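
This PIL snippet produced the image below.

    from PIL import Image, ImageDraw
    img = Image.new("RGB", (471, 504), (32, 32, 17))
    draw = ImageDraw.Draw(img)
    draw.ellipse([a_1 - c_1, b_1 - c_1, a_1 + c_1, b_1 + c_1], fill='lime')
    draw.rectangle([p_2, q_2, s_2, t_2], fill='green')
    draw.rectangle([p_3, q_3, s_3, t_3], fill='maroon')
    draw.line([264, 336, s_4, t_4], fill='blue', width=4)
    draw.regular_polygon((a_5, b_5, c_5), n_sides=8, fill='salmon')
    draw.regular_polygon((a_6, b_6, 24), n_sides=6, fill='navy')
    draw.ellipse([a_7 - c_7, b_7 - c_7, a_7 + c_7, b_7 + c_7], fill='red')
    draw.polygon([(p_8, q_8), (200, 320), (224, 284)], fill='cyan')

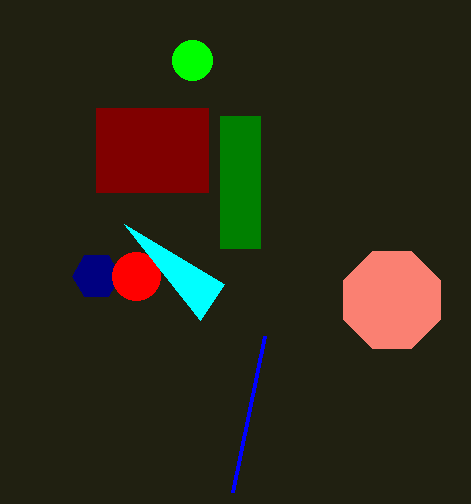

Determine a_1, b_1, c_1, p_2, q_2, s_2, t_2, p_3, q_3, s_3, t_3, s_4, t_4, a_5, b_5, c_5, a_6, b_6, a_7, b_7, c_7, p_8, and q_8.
a_1 = 192, b_1 = 60, c_1 = 20, p_2 = 220, q_2 = 116, s_2 = 260, t_2 = 248, p_3 = 96, q_3 = 108, s_3 = 208, t_3 = 192, s_4 = 232, t_4 = 492, a_5 = 392, b_5 = 300, c_5 = 52, a_6 = 96, b_6 = 276, a_7 = 136, b_7 = 276, c_7 = 24, p_8 = 124, q_8 = 224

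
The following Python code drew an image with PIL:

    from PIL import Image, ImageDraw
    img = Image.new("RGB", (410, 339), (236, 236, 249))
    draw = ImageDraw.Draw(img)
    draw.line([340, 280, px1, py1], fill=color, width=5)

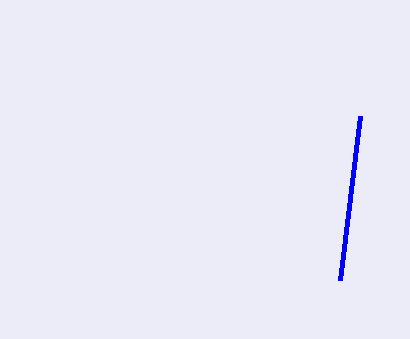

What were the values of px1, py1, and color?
px1 = 360, py1 = 116, color = 'blue'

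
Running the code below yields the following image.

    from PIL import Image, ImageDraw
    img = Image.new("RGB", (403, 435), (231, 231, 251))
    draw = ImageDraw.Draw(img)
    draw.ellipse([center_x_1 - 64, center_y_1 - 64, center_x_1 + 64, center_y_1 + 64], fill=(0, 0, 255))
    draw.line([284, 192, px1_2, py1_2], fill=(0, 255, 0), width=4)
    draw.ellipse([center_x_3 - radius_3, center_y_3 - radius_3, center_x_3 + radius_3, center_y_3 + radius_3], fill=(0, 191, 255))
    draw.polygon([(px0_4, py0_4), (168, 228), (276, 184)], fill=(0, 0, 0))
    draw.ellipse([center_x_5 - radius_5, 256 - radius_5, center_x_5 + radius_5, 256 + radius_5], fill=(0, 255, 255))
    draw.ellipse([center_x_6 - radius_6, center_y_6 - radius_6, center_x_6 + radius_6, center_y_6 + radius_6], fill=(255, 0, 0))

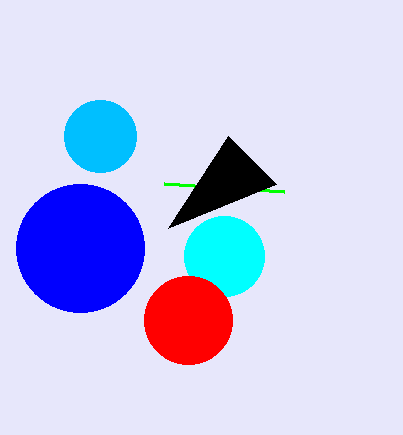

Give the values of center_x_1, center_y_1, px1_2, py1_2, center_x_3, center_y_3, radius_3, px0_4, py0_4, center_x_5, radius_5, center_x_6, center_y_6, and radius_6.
center_x_1 = 80, center_y_1 = 248, px1_2 = 164, py1_2 = 184, center_x_3 = 100, center_y_3 = 136, radius_3 = 36, px0_4 = 228, py0_4 = 136, center_x_5 = 224, radius_5 = 40, center_x_6 = 188, center_y_6 = 320, radius_6 = 44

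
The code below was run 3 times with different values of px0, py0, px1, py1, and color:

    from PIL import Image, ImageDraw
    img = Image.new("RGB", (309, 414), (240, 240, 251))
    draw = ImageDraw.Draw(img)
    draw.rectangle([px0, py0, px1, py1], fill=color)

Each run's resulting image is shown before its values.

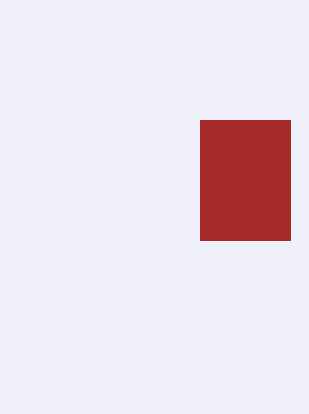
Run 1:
px0 = 200
py0 = 120
px1 = 290
py1 = 240
color = 'brown'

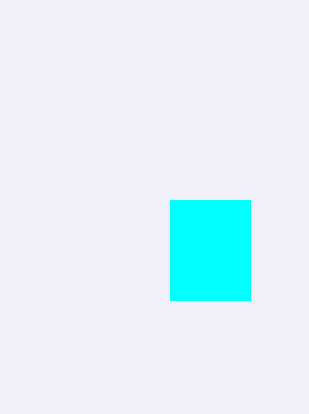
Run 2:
px0 = 170
py0 = 200
px1 = 250
py1 = 300
color = 'cyan'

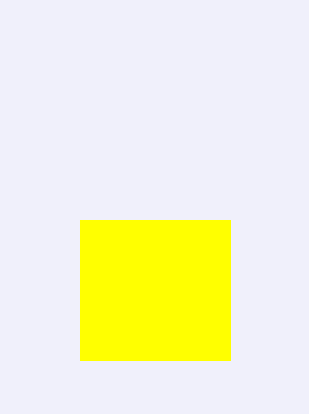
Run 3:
px0 = 80, py0 = 220, px1 = 230, py1 = 360, color = 'yellow'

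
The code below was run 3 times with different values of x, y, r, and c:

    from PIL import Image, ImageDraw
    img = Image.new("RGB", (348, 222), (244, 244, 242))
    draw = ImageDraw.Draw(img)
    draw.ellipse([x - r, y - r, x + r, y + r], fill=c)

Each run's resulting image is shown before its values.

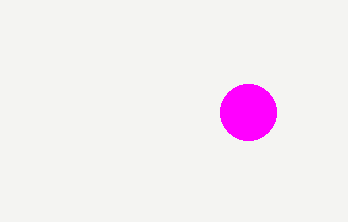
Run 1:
x = 248
y = 112
r = 28
c = 'magenta'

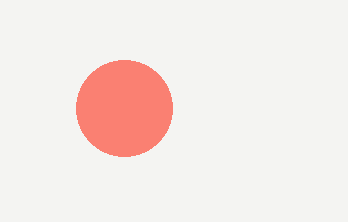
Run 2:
x = 124; y = 108; r = 48; c = 'salmon'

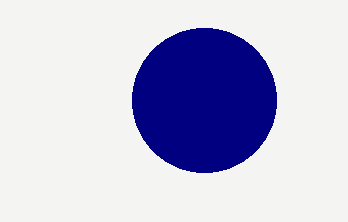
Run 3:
x = 204, y = 100, r = 72, c = 'navy'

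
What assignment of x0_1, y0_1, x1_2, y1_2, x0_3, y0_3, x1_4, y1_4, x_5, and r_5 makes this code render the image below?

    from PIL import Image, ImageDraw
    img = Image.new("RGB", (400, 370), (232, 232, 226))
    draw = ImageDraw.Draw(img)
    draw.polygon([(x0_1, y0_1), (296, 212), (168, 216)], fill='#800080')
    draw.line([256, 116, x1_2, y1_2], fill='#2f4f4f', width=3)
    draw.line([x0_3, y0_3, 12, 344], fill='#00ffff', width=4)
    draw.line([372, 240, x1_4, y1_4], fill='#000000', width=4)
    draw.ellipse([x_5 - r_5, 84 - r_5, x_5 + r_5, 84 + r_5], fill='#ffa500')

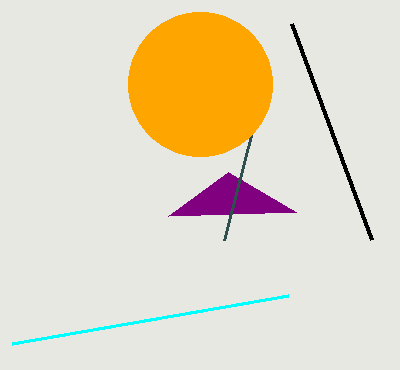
x0_1 = 228; y0_1 = 172; x1_2 = 224; y1_2 = 240; x0_3 = 288; y0_3 = 296; x1_4 = 292; y1_4 = 24; x_5 = 200; r_5 = 72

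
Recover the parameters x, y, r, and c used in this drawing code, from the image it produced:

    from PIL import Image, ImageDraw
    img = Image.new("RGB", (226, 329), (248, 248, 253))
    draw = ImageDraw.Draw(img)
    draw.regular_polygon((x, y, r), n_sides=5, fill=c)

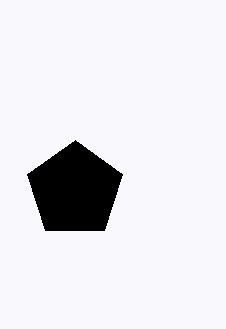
x = 75
y = 190
r = 50
c = 'black'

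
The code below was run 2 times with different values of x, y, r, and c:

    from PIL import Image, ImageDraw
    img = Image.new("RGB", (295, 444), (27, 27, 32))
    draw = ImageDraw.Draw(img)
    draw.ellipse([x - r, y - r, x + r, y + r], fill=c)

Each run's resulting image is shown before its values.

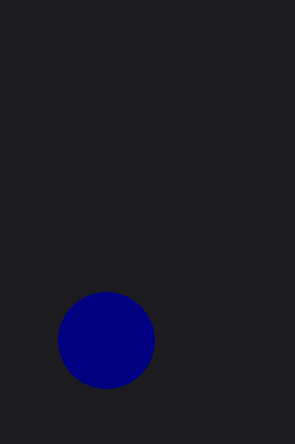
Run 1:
x = 106, y = 340, r = 48, c = 'navy'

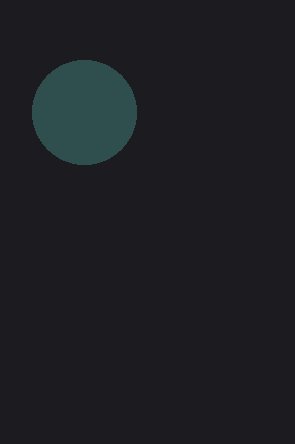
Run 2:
x = 84
y = 112
r = 52
c = 'darkslategray'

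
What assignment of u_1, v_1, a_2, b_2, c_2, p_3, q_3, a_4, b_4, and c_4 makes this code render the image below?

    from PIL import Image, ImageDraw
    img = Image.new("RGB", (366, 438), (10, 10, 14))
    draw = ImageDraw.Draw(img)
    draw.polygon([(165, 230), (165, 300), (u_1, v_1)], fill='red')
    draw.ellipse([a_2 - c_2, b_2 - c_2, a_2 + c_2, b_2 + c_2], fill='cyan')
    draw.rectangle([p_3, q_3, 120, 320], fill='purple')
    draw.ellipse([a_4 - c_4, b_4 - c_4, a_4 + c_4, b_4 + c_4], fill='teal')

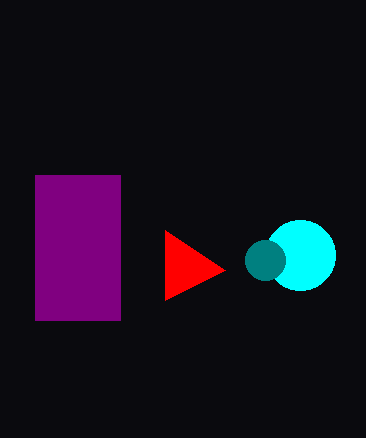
u_1 = 225, v_1 = 270, a_2 = 300, b_2 = 255, c_2 = 35, p_3 = 35, q_3 = 175, a_4 = 265, b_4 = 260, c_4 = 20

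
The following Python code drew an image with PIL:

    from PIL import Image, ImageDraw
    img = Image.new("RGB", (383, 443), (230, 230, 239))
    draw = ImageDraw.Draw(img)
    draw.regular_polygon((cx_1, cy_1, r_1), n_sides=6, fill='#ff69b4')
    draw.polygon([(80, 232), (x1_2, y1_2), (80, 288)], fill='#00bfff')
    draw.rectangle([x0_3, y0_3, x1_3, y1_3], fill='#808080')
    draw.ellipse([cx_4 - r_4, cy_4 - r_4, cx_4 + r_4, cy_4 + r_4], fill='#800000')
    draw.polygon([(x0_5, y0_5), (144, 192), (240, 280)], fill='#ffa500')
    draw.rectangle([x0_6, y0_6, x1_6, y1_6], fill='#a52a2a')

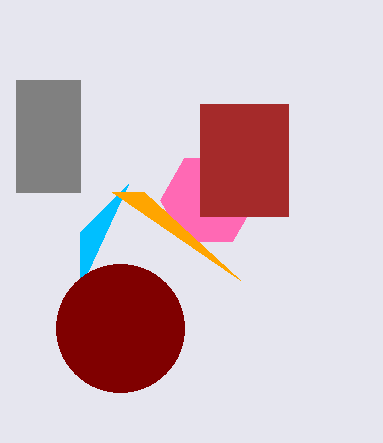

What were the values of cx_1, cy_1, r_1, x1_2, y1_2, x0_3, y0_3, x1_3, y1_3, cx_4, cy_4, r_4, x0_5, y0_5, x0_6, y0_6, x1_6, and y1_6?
cx_1 = 208, cy_1 = 200, r_1 = 48, x1_2 = 128, y1_2 = 184, x0_3 = 16, y0_3 = 80, x1_3 = 80, y1_3 = 192, cx_4 = 120, cy_4 = 328, r_4 = 64, x0_5 = 112, y0_5 = 192, x0_6 = 200, y0_6 = 104, x1_6 = 288, y1_6 = 216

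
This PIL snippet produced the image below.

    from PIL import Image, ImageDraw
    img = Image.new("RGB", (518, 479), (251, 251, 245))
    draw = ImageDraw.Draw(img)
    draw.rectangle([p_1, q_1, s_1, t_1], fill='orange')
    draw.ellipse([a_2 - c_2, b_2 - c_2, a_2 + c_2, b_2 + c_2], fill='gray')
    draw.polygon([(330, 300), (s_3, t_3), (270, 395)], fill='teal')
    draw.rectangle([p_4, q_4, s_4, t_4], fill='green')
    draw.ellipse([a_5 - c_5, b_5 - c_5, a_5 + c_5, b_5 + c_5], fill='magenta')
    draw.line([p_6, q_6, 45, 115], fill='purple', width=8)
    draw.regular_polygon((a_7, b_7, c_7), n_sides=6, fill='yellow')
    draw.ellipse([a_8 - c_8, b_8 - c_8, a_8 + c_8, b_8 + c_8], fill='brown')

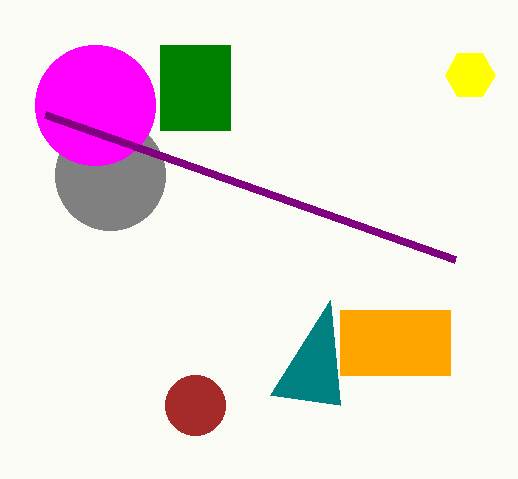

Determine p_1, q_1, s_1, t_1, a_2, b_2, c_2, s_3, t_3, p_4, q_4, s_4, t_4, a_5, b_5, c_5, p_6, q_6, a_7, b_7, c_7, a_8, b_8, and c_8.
p_1 = 340; q_1 = 310; s_1 = 450; t_1 = 375; a_2 = 110; b_2 = 175; c_2 = 55; s_3 = 340; t_3 = 405; p_4 = 160; q_4 = 45; s_4 = 230; t_4 = 130; a_5 = 95; b_5 = 105; c_5 = 60; p_6 = 455; q_6 = 260; a_7 = 470; b_7 = 75; c_7 = 25; a_8 = 195; b_8 = 405; c_8 = 30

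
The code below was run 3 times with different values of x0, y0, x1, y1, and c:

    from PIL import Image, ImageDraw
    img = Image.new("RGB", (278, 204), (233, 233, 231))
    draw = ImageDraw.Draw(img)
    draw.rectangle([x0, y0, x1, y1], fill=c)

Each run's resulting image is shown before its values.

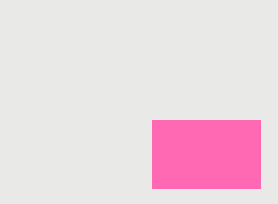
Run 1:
x0 = 152, y0 = 120, x1 = 260, y1 = 188, c = 'hotpink'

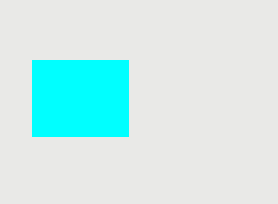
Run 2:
x0 = 32; y0 = 60; x1 = 128; y1 = 136; c = 'cyan'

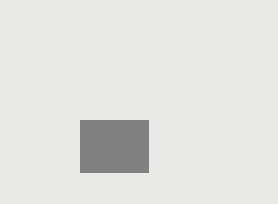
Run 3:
x0 = 80; y0 = 120; x1 = 148; y1 = 172; c = 'gray'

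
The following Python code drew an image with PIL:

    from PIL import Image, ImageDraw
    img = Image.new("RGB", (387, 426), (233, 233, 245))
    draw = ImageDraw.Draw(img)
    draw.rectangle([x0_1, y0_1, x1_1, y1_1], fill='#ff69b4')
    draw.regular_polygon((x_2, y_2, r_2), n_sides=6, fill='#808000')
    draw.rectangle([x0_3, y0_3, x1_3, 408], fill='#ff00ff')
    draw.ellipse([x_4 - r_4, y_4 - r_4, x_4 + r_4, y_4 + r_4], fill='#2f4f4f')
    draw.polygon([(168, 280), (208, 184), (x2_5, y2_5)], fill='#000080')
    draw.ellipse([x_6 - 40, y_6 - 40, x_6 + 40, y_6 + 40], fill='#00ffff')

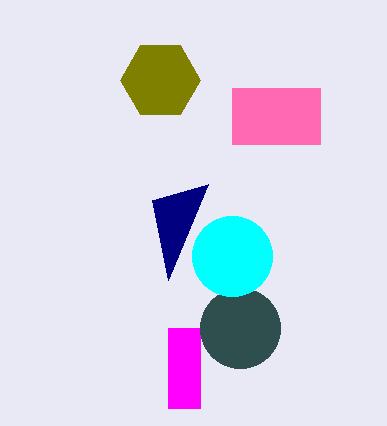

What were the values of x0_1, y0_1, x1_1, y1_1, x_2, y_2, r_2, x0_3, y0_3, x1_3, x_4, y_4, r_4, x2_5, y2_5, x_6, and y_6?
x0_1 = 232, y0_1 = 88, x1_1 = 320, y1_1 = 144, x_2 = 160, y_2 = 80, r_2 = 40, x0_3 = 168, y0_3 = 328, x1_3 = 200, x_4 = 240, y_4 = 328, r_4 = 40, x2_5 = 152, y2_5 = 200, x_6 = 232, y_6 = 256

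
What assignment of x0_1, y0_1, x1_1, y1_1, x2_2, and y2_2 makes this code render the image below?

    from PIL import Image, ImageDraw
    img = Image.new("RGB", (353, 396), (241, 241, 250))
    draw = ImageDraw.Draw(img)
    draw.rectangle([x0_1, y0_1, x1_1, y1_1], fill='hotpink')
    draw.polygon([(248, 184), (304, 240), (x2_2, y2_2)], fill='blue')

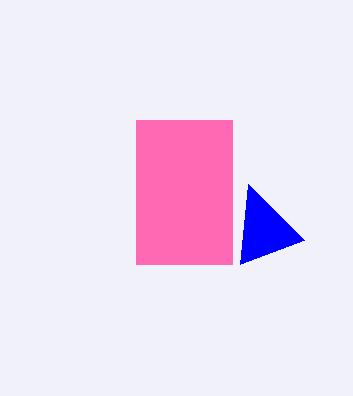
x0_1 = 136; y0_1 = 120; x1_1 = 232; y1_1 = 264; x2_2 = 240; y2_2 = 264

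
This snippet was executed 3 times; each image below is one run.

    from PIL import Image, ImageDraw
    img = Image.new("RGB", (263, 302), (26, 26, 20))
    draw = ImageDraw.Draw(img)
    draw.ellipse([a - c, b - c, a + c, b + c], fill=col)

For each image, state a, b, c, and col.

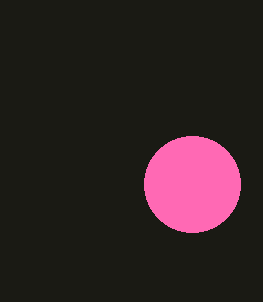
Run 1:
a = 192, b = 184, c = 48, col = 'hotpink'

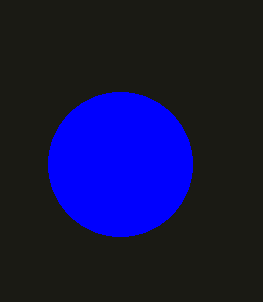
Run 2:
a = 120, b = 164, c = 72, col = 'blue'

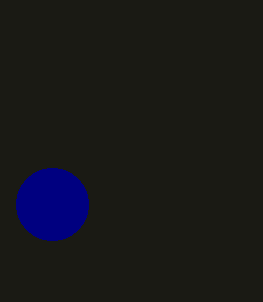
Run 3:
a = 52
b = 204
c = 36
col = 'navy'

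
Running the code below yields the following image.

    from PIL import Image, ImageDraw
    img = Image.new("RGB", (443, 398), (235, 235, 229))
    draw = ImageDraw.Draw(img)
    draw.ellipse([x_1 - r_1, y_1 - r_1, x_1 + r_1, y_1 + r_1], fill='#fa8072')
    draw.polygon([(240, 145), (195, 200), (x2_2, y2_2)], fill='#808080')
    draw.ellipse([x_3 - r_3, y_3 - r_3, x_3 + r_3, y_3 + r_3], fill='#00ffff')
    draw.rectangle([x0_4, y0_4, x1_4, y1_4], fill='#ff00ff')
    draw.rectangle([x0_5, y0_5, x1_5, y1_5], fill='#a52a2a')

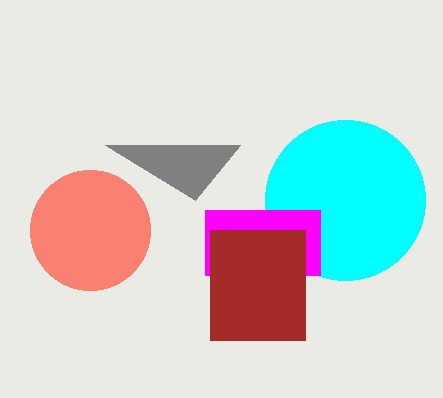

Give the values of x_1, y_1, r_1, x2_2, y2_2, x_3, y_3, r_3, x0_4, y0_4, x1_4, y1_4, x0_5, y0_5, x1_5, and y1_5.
x_1 = 90; y_1 = 230; r_1 = 60; x2_2 = 105; y2_2 = 145; x_3 = 345; y_3 = 200; r_3 = 80; x0_4 = 205; y0_4 = 210; x1_4 = 320; y1_4 = 275; x0_5 = 210; y0_5 = 230; x1_5 = 305; y1_5 = 340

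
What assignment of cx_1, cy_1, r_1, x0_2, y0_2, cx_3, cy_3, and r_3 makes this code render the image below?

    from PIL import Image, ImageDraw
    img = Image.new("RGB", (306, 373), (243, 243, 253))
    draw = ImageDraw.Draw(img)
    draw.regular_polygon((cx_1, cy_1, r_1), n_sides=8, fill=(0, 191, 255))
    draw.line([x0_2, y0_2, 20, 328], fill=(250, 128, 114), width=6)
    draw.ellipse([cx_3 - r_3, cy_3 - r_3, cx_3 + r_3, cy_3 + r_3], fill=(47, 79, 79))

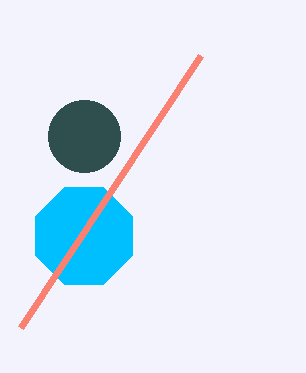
cx_1 = 84, cy_1 = 236, r_1 = 52, x0_2 = 200, y0_2 = 56, cx_3 = 84, cy_3 = 136, r_3 = 36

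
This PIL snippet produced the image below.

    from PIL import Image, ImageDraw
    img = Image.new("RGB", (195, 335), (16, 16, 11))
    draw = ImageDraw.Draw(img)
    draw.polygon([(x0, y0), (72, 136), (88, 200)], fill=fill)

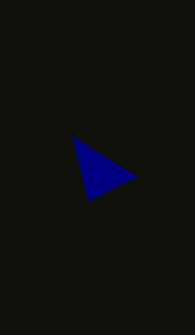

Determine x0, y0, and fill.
x0 = 136; y0 = 176; fill = 'navy'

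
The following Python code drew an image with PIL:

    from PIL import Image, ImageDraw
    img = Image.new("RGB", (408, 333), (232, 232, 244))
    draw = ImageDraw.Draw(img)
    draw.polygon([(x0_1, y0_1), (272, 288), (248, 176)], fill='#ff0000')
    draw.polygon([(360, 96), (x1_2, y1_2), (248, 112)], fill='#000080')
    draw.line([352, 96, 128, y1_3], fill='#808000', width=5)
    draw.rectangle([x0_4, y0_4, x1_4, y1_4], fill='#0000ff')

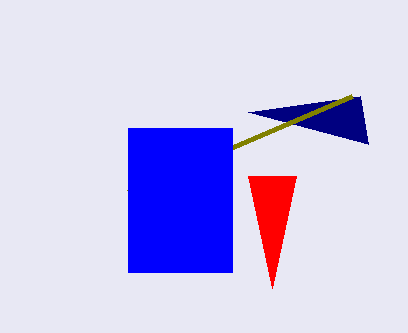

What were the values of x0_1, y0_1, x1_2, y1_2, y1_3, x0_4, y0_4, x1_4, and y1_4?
x0_1 = 296; y0_1 = 176; x1_2 = 368; y1_2 = 144; y1_3 = 192; x0_4 = 128; y0_4 = 128; x1_4 = 232; y1_4 = 272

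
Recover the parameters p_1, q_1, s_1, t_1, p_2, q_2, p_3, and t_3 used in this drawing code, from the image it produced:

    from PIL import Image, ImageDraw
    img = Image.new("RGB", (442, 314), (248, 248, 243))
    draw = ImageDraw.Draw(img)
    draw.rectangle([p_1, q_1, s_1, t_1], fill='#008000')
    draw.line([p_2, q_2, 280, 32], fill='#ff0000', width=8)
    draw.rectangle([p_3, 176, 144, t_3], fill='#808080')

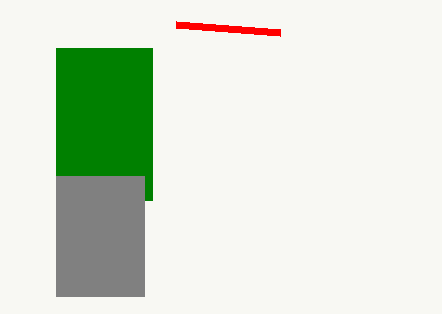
p_1 = 56; q_1 = 48; s_1 = 152; t_1 = 200; p_2 = 176; q_2 = 24; p_3 = 56; t_3 = 296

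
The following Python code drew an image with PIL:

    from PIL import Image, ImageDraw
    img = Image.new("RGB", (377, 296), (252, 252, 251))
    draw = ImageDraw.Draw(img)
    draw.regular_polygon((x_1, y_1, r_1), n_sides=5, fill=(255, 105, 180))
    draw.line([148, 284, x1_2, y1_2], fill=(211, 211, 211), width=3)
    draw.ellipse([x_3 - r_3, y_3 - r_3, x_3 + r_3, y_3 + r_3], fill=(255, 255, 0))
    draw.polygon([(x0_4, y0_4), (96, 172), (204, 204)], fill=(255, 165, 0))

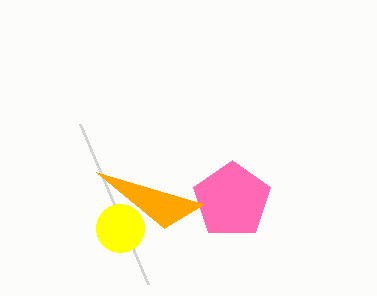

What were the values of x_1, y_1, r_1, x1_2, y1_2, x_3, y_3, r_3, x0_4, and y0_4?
x_1 = 232
y_1 = 200
r_1 = 40
x1_2 = 80
y1_2 = 124
x_3 = 120
y_3 = 228
r_3 = 24
x0_4 = 164
y0_4 = 228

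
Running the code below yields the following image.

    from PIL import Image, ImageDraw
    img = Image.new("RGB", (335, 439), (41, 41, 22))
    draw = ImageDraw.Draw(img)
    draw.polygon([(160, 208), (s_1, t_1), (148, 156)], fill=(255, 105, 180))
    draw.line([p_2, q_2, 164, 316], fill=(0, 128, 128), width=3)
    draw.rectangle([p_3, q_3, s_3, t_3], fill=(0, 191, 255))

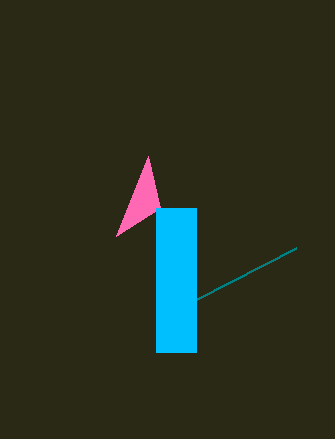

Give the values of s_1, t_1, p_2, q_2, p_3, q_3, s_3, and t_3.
s_1 = 116; t_1 = 236; p_2 = 296; q_2 = 248; p_3 = 156; q_3 = 208; s_3 = 196; t_3 = 352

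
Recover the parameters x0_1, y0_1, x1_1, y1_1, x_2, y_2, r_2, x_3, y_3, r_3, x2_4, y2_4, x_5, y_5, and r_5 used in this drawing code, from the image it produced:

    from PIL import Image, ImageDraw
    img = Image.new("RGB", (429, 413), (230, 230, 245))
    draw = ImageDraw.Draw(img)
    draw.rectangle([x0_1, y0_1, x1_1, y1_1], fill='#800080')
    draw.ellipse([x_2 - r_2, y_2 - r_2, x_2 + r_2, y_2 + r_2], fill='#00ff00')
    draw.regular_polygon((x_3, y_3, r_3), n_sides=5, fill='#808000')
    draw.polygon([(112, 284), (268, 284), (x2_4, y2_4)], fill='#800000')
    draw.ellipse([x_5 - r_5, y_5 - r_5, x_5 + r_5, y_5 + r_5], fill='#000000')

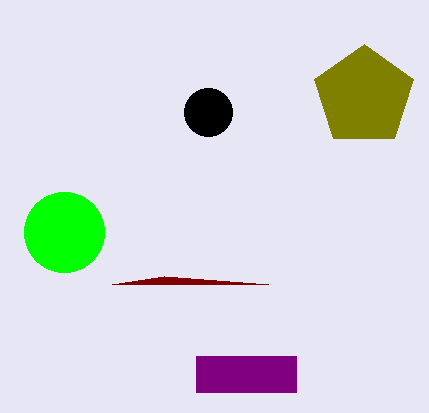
x0_1 = 196; y0_1 = 356; x1_1 = 296; y1_1 = 392; x_2 = 64; y_2 = 232; r_2 = 40; x_3 = 364; y_3 = 96; r_3 = 52; x2_4 = 164; y2_4 = 276; x_5 = 208; y_5 = 112; r_5 = 24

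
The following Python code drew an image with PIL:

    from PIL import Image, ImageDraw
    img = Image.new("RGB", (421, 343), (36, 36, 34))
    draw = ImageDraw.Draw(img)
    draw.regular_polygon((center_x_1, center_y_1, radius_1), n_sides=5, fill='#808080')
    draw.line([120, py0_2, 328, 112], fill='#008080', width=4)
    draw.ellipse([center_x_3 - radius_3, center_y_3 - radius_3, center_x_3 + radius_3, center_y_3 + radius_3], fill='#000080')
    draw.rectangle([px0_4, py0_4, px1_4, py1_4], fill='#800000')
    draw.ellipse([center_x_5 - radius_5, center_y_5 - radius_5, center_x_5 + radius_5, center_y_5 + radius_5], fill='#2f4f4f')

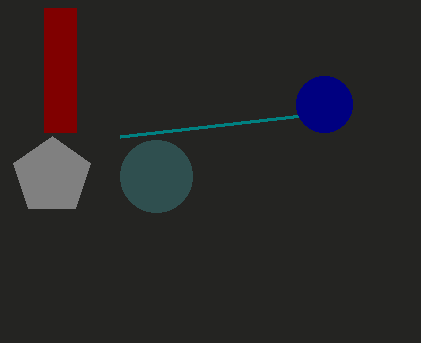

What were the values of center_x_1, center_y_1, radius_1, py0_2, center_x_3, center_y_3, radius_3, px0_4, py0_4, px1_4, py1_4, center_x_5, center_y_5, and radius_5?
center_x_1 = 52
center_y_1 = 176
radius_1 = 40
py0_2 = 136
center_x_3 = 324
center_y_3 = 104
radius_3 = 28
px0_4 = 44
py0_4 = 8
px1_4 = 76
py1_4 = 132
center_x_5 = 156
center_y_5 = 176
radius_5 = 36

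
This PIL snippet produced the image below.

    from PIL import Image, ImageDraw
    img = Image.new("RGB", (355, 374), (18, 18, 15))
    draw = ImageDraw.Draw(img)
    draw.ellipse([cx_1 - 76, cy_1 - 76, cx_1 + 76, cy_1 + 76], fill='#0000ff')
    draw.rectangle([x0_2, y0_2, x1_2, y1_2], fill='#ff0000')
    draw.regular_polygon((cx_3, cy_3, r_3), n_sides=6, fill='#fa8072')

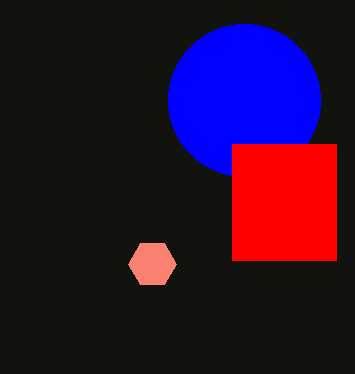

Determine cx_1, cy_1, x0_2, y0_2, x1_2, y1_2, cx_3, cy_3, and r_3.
cx_1 = 244
cy_1 = 100
x0_2 = 232
y0_2 = 144
x1_2 = 336
y1_2 = 260
cx_3 = 152
cy_3 = 264
r_3 = 24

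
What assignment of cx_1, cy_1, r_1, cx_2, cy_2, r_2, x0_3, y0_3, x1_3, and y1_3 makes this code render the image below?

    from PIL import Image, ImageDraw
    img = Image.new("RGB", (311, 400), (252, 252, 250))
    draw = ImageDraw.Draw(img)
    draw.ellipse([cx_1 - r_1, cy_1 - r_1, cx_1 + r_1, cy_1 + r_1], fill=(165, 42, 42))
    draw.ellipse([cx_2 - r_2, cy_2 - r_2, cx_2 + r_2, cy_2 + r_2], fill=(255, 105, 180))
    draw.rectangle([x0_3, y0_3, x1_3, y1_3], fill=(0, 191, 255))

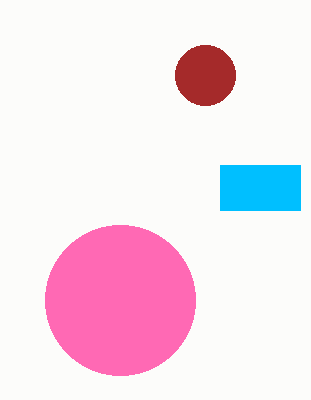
cx_1 = 205, cy_1 = 75, r_1 = 30, cx_2 = 120, cy_2 = 300, r_2 = 75, x0_3 = 220, y0_3 = 165, x1_3 = 300, y1_3 = 210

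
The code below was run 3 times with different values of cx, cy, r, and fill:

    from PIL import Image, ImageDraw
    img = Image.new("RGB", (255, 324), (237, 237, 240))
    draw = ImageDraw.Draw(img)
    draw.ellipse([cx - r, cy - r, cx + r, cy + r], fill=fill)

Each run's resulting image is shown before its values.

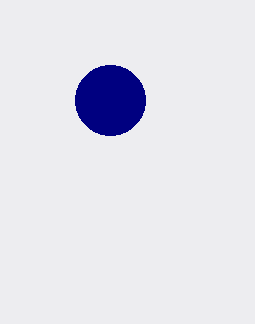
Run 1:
cx = 110, cy = 100, r = 35, fill = 'navy'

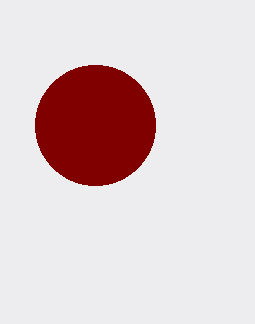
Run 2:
cx = 95
cy = 125
r = 60
fill = 'maroon'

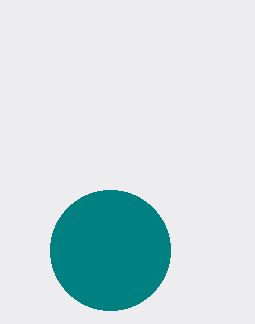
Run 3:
cx = 110; cy = 250; r = 60; fill = 'teal'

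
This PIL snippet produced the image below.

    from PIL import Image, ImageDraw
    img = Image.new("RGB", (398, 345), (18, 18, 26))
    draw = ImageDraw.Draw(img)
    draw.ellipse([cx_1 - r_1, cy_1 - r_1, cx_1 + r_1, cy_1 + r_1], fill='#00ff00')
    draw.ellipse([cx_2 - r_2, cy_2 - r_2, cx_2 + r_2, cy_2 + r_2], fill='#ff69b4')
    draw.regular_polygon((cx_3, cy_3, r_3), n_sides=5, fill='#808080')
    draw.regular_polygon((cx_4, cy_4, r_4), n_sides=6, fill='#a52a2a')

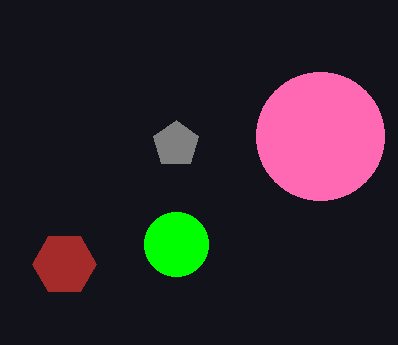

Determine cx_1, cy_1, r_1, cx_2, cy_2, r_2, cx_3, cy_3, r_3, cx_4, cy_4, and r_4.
cx_1 = 176, cy_1 = 244, r_1 = 32, cx_2 = 320, cy_2 = 136, r_2 = 64, cx_3 = 176, cy_3 = 144, r_3 = 24, cx_4 = 64, cy_4 = 264, r_4 = 32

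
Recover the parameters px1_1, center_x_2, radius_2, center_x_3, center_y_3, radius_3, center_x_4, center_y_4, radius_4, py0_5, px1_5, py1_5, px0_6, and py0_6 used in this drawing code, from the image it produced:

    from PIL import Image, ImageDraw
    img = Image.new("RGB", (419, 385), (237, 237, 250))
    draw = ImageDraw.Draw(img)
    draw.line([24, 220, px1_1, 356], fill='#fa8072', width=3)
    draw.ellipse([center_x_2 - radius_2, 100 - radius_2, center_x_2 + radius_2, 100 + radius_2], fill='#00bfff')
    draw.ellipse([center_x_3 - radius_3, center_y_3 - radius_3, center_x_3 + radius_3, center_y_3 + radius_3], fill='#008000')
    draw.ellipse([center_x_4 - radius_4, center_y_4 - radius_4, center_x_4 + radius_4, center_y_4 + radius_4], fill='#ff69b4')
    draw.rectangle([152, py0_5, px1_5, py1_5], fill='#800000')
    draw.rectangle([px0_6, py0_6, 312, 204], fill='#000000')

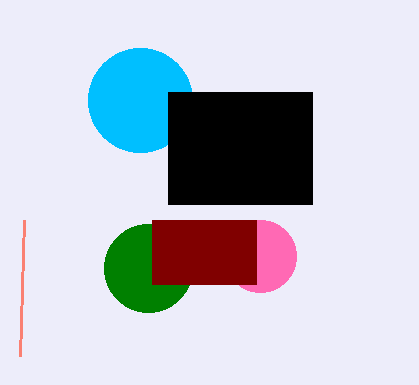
px1_1 = 20; center_x_2 = 140; radius_2 = 52; center_x_3 = 148; center_y_3 = 268; radius_3 = 44; center_x_4 = 260; center_y_4 = 256; radius_4 = 36; py0_5 = 220; px1_5 = 256; py1_5 = 284; px0_6 = 168; py0_6 = 92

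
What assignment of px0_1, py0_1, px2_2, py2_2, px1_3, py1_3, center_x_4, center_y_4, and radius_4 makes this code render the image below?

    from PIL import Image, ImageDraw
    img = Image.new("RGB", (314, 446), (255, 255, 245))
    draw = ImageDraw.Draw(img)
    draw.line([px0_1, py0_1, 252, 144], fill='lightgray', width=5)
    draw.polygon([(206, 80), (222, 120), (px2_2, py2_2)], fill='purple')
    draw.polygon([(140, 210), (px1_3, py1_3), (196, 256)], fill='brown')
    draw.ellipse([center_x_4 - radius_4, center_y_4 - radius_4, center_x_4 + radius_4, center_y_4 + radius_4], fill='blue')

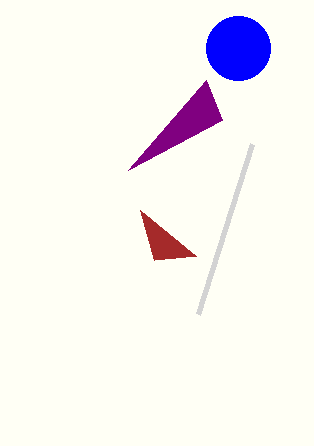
px0_1 = 198; py0_1 = 314; px2_2 = 128; py2_2 = 170; px1_3 = 154; py1_3 = 260; center_x_4 = 238; center_y_4 = 48; radius_4 = 32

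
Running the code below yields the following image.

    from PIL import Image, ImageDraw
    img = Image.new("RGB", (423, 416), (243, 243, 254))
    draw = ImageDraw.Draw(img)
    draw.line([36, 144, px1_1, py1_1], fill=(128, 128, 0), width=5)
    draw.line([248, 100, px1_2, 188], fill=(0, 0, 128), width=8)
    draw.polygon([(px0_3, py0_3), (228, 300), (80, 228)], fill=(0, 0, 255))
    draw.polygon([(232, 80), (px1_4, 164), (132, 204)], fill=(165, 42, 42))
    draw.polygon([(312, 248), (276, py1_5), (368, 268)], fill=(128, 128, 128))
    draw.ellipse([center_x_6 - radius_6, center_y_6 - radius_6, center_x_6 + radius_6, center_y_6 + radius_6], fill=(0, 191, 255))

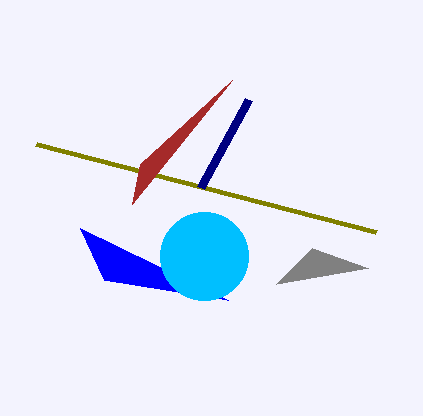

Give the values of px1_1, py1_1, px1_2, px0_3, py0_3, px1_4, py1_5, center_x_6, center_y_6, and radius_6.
px1_1 = 376
py1_1 = 232
px1_2 = 200
px0_3 = 104
py0_3 = 280
px1_4 = 140
py1_5 = 284
center_x_6 = 204
center_y_6 = 256
radius_6 = 44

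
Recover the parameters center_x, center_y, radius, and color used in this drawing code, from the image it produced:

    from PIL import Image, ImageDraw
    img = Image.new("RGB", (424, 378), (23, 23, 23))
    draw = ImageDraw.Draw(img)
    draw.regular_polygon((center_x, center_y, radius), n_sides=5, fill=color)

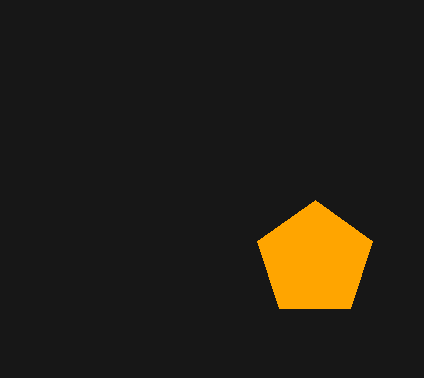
center_x = 315, center_y = 260, radius = 60, color = 'orange'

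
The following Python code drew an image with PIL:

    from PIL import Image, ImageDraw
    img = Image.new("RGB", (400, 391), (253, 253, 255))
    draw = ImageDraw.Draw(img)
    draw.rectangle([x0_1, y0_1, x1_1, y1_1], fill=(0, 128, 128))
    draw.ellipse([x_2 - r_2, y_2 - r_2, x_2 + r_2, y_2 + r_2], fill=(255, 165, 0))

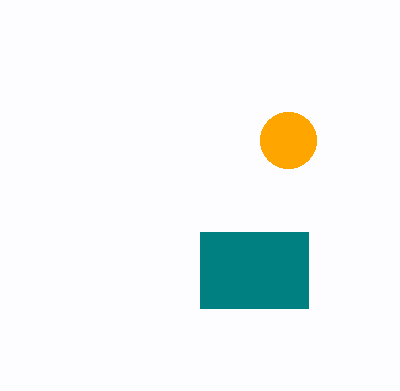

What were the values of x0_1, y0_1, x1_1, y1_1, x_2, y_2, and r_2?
x0_1 = 200
y0_1 = 232
x1_1 = 308
y1_1 = 308
x_2 = 288
y_2 = 140
r_2 = 28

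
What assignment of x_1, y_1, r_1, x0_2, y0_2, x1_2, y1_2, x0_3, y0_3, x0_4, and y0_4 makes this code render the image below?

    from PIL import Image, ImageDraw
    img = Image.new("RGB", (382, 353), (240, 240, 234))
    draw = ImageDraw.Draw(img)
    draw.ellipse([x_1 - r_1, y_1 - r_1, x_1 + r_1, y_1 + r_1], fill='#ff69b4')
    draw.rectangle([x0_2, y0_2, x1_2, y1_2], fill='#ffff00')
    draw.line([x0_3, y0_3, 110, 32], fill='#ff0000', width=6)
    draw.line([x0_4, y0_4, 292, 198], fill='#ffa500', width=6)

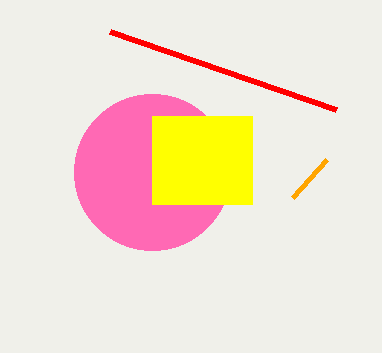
x_1 = 152; y_1 = 172; r_1 = 78; x0_2 = 152; y0_2 = 116; x1_2 = 252; y1_2 = 204; x0_3 = 336; y0_3 = 110; x0_4 = 326; y0_4 = 160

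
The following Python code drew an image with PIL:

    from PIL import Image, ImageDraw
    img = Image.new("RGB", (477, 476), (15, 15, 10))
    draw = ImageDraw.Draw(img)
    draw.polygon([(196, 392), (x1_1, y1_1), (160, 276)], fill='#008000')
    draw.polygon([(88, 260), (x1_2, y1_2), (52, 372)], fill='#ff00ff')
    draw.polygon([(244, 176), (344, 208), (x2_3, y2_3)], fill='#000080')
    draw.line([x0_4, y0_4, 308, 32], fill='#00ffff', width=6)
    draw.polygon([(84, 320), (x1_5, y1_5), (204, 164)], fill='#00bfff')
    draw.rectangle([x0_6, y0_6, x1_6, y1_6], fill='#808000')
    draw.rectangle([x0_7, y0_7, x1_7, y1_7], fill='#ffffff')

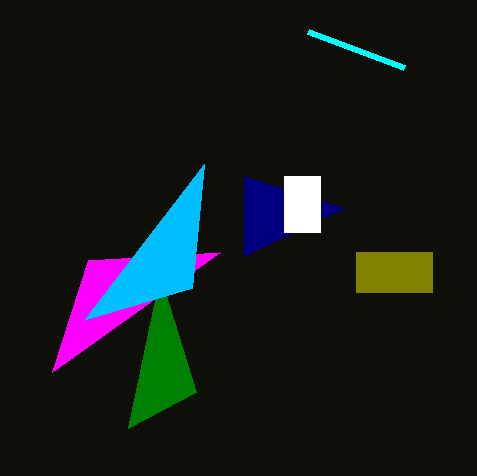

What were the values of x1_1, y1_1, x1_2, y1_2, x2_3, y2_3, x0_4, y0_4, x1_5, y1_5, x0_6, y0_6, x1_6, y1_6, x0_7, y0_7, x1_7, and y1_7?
x1_1 = 128; y1_1 = 428; x1_2 = 220; y1_2 = 252; x2_3 = 244; y2_3 = 256; x0_4 = 404; y0_4 = 68; x1_5 = 192; y1_5 = 288; x0_6 = 356; y0_6 = 252; x1_6 = 432; y1_6 = 292; x0_7 = 284; y0_7 = 176; x1_7 = 320; y1_7 = 232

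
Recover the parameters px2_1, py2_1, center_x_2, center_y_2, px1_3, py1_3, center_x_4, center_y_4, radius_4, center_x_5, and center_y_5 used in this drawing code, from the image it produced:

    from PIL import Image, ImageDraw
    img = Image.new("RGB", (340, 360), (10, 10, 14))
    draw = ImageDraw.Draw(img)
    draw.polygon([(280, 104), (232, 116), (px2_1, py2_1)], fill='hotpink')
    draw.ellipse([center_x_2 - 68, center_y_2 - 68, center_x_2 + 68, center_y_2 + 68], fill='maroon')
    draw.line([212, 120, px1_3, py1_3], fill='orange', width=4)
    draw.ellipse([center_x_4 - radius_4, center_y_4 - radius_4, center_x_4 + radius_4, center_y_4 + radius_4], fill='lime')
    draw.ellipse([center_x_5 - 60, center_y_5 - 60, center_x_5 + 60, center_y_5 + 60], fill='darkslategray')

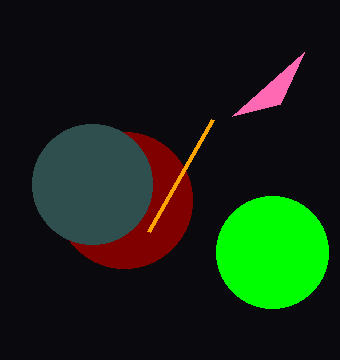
px2_1 = 304; py2_1 = 52; center_x_2 = 124; center_y_2 = 200; px1_3 = 148; py1_3 = 232; center_x_4 = 272; center_y_4 = 252; radius_4 = 56; center_x_5 = 92; center_y_5 = 184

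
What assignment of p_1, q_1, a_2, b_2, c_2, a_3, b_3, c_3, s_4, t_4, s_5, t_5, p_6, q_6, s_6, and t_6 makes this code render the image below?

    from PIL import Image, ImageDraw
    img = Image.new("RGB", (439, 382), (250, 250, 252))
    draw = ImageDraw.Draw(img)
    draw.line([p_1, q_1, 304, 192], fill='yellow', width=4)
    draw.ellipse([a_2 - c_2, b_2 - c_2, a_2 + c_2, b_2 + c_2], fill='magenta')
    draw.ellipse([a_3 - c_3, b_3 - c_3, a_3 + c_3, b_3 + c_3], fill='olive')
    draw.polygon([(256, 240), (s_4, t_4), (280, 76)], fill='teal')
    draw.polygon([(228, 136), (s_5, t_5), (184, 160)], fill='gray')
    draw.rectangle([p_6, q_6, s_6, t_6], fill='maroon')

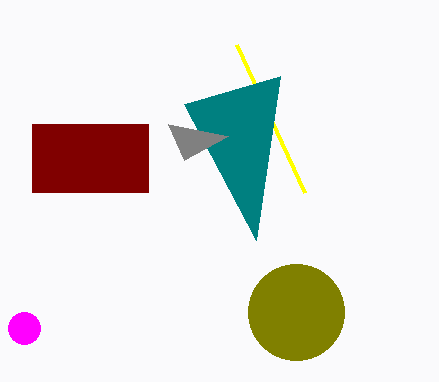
p_1 = 236, q_1 = 44, a_2 = 24, b_2 = 328, c_2 = 16, a_3 = 296, b_3 = 312, c_3 = 48, s_4 = 184, t_4 = 104, s_5 = 168, t_5 = 124, p_6 = 32, q_6 = 124, s_6 = 148, t_6 = 192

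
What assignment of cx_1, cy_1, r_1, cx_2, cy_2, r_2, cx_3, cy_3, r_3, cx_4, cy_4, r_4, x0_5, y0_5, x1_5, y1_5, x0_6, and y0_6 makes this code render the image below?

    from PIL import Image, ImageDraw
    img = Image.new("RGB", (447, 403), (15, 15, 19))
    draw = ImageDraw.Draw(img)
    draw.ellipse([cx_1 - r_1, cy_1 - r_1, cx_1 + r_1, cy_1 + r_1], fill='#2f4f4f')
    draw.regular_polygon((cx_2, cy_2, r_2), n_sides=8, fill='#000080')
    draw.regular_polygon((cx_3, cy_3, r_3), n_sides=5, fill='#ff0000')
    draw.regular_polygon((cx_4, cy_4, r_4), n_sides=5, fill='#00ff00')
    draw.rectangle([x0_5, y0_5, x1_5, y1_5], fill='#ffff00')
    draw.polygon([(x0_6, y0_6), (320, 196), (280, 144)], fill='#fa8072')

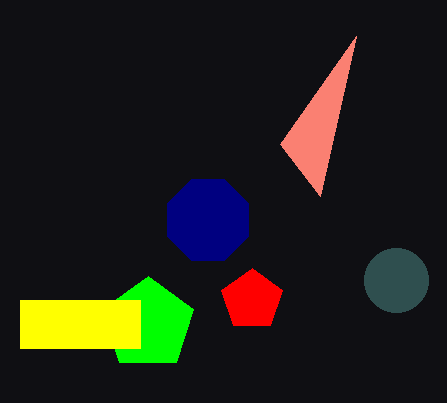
cx_1 = 396; cy_1 = 280; r_1 = 32; cx_2 = 208; cy_2 = 220; r_2 = 44; cx_3 = 252; cy_3 = 300; r_3 = 32; cx_4 = 148; cy_4 = 324; r_4 = 48; x0_5 = 20; y0_5 = 300; x1_5 = 140; y1_5 = 348; x0_6 = 356; y0_6 = 36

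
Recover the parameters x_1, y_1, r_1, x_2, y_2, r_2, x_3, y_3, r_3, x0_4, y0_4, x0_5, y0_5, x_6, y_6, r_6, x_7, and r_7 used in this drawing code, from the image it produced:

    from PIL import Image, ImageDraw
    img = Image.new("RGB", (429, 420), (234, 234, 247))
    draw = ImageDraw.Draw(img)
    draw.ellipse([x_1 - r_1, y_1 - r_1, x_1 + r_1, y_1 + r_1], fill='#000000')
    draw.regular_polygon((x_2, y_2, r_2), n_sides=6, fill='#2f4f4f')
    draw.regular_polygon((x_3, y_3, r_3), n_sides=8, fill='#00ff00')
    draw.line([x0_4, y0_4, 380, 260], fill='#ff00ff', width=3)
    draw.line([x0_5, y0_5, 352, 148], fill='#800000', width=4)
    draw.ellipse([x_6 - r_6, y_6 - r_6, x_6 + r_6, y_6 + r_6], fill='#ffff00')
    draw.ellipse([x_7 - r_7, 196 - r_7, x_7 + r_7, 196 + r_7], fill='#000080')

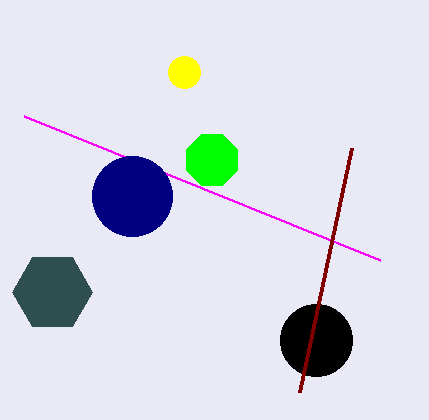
x_1 = 316, y_1 = 340, r_1 = 36, x_2 = 52, y_2 = 292, r_2 = 40, x_3 = 212, y_3 = 160, r_3 = 28, x0_4 = 24, y0_4 = 116, x0_5 = 300, y0_5 = 392, x_6 = 184, y_6 = 72, r_6 = 16, x_7 = 132, r_7 = 40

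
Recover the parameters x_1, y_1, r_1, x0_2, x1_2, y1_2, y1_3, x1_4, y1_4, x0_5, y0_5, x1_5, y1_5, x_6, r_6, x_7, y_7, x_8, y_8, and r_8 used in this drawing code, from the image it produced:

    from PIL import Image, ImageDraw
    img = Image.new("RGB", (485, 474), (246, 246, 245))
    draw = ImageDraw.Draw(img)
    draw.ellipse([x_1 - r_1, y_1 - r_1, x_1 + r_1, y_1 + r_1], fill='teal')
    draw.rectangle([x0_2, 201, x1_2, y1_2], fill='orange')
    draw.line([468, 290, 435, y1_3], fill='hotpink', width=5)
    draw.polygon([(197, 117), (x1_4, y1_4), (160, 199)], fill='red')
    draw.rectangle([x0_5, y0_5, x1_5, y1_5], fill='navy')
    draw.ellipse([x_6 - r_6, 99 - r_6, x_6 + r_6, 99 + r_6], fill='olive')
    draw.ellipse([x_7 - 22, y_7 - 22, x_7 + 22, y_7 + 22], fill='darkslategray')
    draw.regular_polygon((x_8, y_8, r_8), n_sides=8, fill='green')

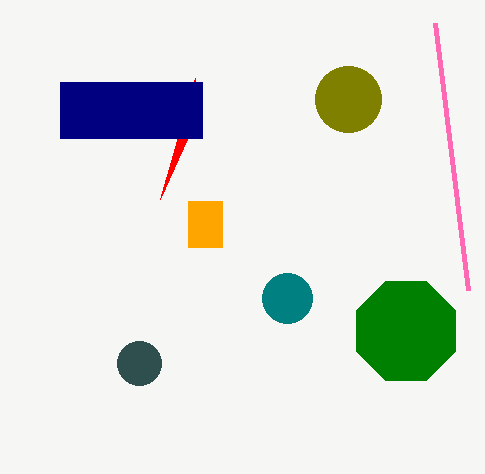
x_1 = 287; y_1 = 298; r_1 = 25; x0_2 = 188; x1_2 = 222; y1_2 = 247; y1_3 = 23; x1_4 = 195; y1_4 = 78; x0_5 = 60; y0_5 = 82; x1_5 = 202; y1_5 = 138; x_6 = 348; r_6 = 33; x_7 = 139; y_7 = 363; x_8 = 406; y_8 = 331; r_8 = 54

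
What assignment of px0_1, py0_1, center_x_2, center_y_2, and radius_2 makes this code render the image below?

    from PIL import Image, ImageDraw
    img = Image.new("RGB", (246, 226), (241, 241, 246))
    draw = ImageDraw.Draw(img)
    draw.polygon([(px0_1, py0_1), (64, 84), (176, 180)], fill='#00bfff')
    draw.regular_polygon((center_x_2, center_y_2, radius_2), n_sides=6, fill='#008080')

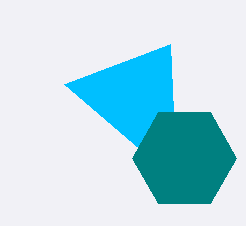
px0_1 = 170
py0_1 = 44
center_x_2 = 184
center_y_2 = 158
radius_2 = 52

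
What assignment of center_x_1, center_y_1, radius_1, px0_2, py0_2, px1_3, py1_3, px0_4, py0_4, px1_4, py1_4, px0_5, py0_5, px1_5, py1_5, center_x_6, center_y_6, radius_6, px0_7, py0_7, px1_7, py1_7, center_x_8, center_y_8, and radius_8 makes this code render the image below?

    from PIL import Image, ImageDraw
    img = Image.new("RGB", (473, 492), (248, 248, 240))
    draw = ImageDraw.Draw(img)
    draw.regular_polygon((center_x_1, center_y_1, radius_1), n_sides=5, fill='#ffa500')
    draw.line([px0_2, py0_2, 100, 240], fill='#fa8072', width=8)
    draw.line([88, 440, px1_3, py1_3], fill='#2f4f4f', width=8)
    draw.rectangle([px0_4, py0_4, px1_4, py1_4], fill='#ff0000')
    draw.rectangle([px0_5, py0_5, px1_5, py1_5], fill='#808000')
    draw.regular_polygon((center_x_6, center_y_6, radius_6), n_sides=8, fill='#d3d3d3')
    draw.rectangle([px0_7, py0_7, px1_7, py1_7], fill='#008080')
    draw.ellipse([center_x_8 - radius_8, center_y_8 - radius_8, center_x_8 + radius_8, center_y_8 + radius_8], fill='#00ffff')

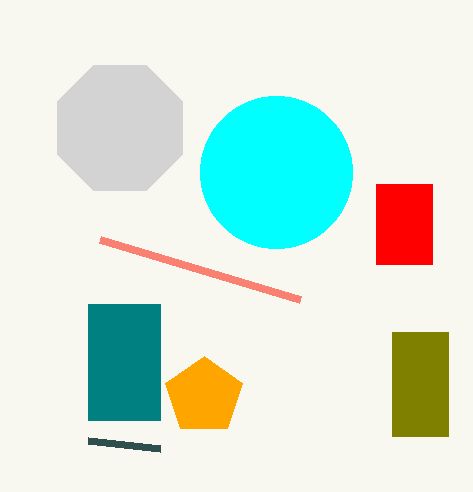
center_x_1 = 204, center_y_1 = 396, radius_1 = 40, px0_2 = 300, py0_2 = 300, px1_3 = 160, py1_3 = 448, px0_4 = 376, py0_4 = 184, px1_4 = 432, py1_4 = 264, px0_5 = 392, py0_5 = 332, px1_5 = 448, py1_5 = 436, center_x_6 = 120, center_y_6 = 128, radius_6 = 68, px0_7 = 88, py0_7 = 304, px1_7 = 160, py1_7 = 420, center_x_8 = 276, center_y_8 = 172, radius_8 = 76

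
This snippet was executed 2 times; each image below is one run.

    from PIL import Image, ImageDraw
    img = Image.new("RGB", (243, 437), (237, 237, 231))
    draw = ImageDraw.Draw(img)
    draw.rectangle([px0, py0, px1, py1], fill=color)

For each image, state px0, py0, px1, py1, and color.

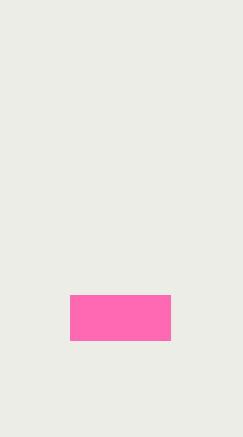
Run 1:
px0 = 70, py0 = 295, px1 = 170, py1 = 340, color = 'hotpink'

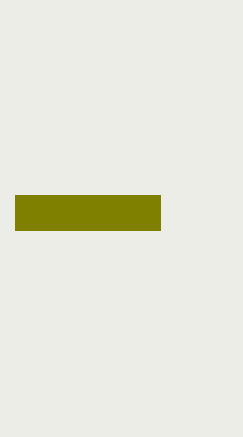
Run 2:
px0 = 15; py0 = 195; px1 = 160; py1 = 230; color = 'olive'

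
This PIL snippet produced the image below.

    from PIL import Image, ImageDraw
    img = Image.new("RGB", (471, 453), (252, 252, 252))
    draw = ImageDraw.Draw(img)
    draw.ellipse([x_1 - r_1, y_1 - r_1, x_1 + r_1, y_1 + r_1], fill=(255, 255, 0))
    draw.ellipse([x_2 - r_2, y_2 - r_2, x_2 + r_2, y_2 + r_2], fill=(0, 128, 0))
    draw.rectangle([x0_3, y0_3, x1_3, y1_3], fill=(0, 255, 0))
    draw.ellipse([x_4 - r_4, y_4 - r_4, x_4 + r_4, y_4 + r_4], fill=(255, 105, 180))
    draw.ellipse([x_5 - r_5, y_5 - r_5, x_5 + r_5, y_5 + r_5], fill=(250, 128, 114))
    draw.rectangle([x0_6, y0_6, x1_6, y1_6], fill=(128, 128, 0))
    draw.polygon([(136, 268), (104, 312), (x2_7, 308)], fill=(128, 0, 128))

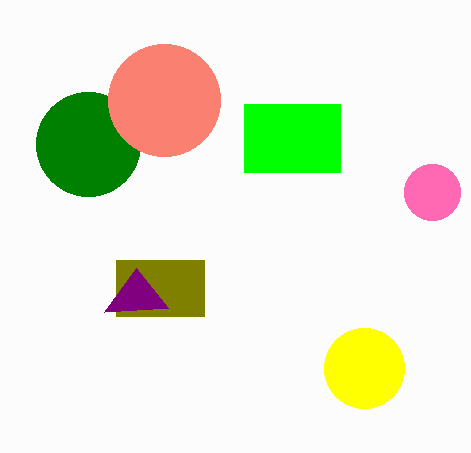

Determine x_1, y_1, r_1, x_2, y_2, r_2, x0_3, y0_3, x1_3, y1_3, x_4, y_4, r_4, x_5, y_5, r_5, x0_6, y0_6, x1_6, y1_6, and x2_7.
x_1 = 364
y_1 = 368
r_1 = 40
x_2 = 88
y_2 = 144
r_2 = 52
x0_3 = 244
y0_3 = 104
x1_3 = 340
y1_3 = 172
x_4 = 432
y_4 = 192
r_4 = 28
x_5 = 164
y_5 = 100
r_5 = 56
x0_6 = 116
y0_6 = 260
x1_6 = 204
y1_6 = 316
x2_7 = 168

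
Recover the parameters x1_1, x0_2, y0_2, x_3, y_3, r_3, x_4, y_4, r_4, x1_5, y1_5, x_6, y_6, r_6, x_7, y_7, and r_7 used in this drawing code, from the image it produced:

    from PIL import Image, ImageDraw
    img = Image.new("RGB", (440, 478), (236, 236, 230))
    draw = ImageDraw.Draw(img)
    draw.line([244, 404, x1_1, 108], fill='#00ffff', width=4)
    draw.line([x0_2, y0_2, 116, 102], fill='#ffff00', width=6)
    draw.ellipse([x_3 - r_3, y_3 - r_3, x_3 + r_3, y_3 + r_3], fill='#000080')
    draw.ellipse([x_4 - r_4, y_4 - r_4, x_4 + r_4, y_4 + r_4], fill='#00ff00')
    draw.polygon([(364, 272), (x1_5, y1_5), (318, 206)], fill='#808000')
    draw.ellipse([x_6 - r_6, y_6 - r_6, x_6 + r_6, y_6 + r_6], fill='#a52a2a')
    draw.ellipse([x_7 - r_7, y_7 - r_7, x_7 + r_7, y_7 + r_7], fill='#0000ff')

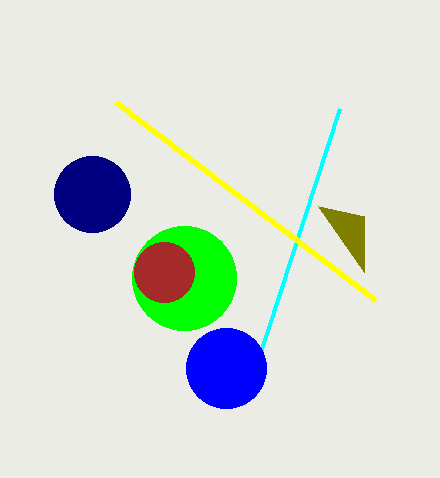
x1_1 = 340; x0_2 = 376; y0_2 = 300; x_3 = 92; y_3 = 194; r_3 = 38; x_4 = 184; y_4 = 278; r_4 = 52; x1_5 = 364; y1_5 = 216; x_6 = 164; y_6 = 272; r_6 = 30; x_7 = 226; y_7 = 368; r_7 = 40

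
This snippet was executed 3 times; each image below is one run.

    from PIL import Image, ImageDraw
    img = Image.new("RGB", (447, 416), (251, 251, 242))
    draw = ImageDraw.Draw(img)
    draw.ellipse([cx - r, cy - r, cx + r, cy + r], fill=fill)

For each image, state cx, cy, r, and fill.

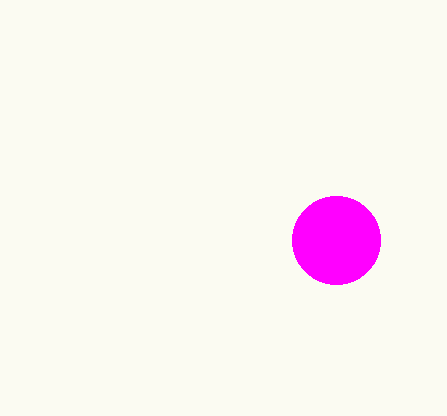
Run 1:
cx = 336, cy = 240, r = 44, fill = 'magenta'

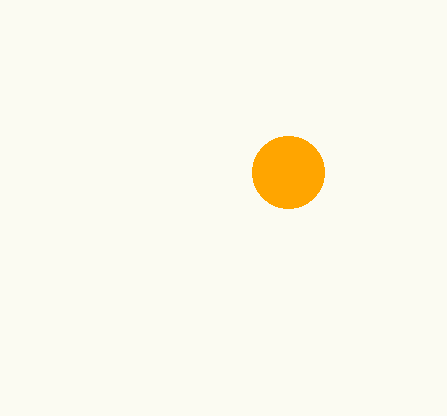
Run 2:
cx = 288; cy = 172; r = 36; fill = 'orange'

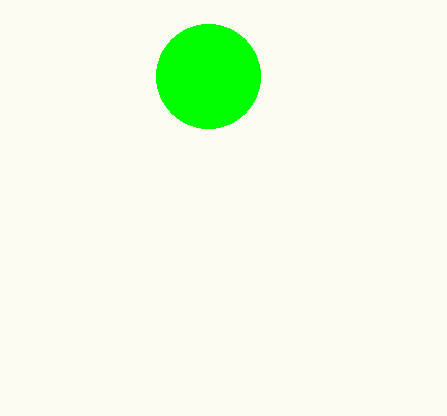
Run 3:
cx = 208, cy = 76, r = 52, fill = 'lime'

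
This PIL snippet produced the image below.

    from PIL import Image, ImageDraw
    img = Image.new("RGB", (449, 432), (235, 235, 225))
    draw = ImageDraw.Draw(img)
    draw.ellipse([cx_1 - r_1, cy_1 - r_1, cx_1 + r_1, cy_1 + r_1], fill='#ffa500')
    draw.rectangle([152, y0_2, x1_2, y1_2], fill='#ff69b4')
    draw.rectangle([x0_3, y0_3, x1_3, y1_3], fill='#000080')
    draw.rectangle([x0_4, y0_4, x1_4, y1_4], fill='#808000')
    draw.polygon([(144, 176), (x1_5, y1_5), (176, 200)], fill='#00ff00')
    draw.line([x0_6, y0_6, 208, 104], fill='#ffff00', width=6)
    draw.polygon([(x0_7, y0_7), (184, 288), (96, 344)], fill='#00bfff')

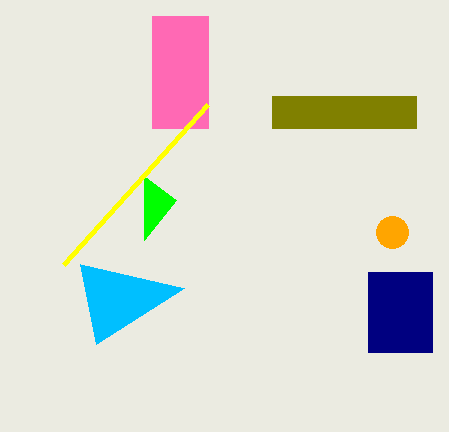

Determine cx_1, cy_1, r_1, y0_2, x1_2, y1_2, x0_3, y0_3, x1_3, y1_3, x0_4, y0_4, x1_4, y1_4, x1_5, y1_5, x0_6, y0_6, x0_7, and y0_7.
cx_1 = 392, cy_1 = 232, r_1 = 16, y0_2 = 16, x1_2 = 208, y1_2 = 128, x0_3 = 368, y0_3 = 272, x1_3 = 432, y1_3 = 352, x0_4 = 272, y0_4 = 96, x1_4 = 416, y1_4 = 128, x1_5 = 144, y1_5 = 240, x0_6 = 64, y0_6 = 264, x0_7 = 80, y0_7 = 264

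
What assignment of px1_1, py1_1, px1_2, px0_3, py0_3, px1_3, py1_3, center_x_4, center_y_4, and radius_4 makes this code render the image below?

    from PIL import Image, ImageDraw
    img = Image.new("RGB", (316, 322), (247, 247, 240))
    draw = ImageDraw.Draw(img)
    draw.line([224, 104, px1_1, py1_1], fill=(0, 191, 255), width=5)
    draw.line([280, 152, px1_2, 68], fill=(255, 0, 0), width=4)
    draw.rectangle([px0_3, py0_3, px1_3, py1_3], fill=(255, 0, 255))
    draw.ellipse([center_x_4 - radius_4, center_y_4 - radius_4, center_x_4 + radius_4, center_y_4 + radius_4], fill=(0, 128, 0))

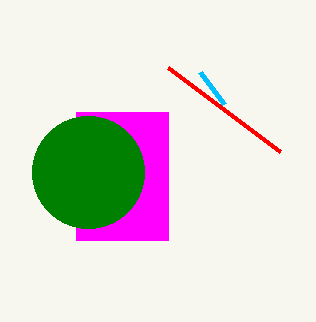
px1_1 = 200, py1_1 = 72, px1_2 = 168, px0_3 = 76, py0_3 = 112, px1_3 = 168, py1_3 = 240, center_x_4 = 88, center_y_4 = 172, radius_4 = 56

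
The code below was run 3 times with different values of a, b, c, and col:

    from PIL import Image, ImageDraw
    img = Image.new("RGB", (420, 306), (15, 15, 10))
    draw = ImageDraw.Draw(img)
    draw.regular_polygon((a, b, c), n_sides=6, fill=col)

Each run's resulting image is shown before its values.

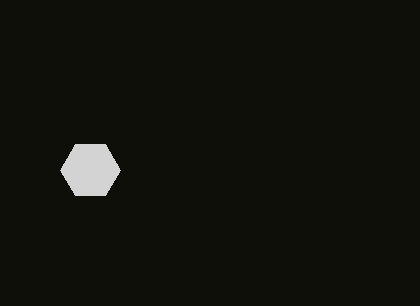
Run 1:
a = 90; b = 170; c = 30; col = 'lightgray'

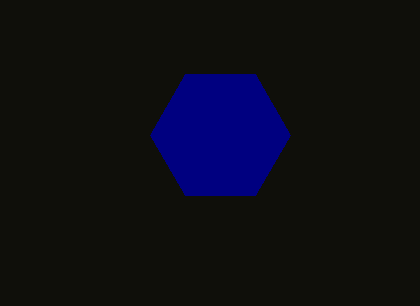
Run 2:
a = 220; b = 135; c = 70; col = 'navy'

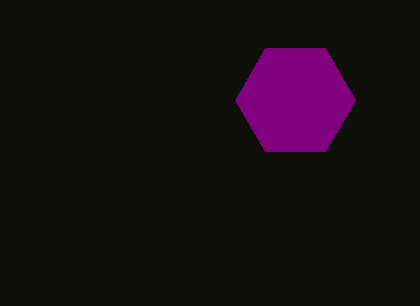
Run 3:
a = 295, b = 100, c = 60, col = 'purple'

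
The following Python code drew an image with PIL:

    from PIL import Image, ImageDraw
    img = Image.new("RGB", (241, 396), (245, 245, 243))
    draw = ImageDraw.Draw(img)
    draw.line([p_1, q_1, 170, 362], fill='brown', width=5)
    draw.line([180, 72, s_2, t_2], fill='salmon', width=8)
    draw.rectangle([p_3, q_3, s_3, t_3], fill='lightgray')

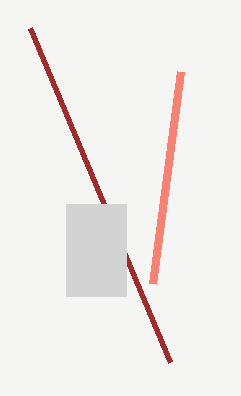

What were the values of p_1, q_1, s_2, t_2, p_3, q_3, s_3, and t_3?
p_1 = 30; q_1 = 28; s_2 = 152; t_2 = 284; p_3 = 66; q_3 = 204; s_3 = 126; t_3 = 296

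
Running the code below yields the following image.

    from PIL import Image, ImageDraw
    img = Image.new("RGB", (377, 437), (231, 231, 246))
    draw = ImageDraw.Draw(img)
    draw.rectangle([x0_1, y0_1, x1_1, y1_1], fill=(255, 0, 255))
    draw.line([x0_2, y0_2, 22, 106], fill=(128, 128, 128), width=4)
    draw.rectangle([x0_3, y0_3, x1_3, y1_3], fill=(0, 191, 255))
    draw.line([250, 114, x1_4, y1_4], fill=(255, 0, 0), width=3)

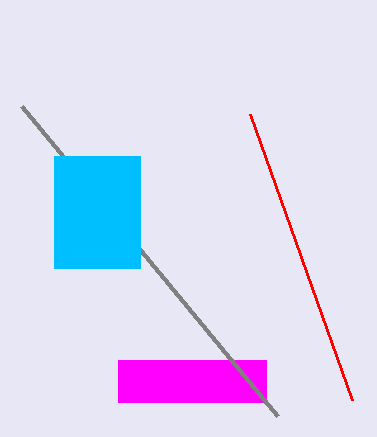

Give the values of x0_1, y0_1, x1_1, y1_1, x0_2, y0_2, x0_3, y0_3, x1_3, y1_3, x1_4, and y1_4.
x0_1 = 118, y0_1 = 360, x1_1 = 266, y1_1 = 402, x0_2 = 278, y0_2 = 416, x0_3 = 54, y0_3 = 156, x1_3 = 140, y1_3 = 268, x1_4 = 352, y1_4 = 400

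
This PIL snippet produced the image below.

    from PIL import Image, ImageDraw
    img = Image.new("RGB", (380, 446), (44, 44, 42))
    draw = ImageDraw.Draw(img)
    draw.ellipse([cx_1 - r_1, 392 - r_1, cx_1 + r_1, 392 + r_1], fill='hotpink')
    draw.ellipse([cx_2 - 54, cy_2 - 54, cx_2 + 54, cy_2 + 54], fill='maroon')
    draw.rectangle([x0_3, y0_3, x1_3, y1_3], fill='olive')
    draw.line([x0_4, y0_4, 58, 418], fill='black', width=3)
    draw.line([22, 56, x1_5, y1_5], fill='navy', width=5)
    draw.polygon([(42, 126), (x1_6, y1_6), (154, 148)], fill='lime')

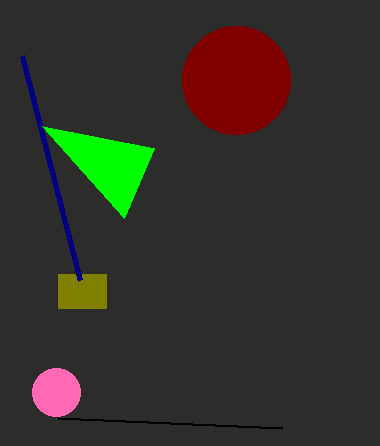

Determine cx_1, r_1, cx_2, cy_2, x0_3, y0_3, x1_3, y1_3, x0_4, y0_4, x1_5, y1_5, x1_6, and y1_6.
cx_1 = 56, r_1 = 24, cx_2 = 236, cy_2 = 80, x0_3 = 58, y0_3 = 274, x1_3 = 106, y1_3 = 308, x0_4 = 282, y0_4 = 428, x1_5 = 80, y1_5 = 280, x1_6 = 124, y1_6 = 218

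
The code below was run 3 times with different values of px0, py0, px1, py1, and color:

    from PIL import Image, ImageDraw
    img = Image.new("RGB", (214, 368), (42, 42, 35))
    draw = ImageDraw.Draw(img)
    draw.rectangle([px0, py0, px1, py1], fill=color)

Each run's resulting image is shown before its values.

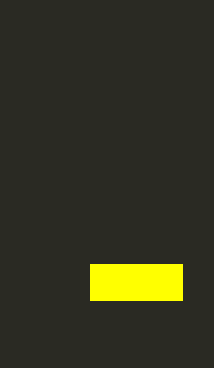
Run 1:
px0 = 90, py0 = 264, px1 = 182, py1 = 300, color = 'yellow'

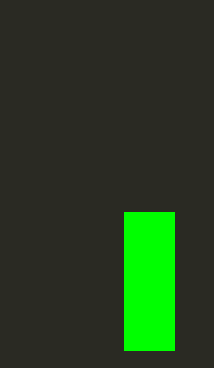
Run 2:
px0 = 124, py0 = 212, px1 = 174, py1 = 350, color = 'lime'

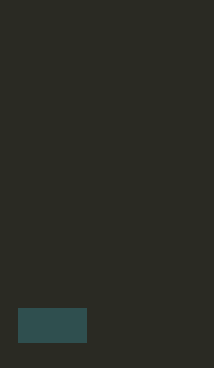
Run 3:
px0 = 18
py0 = 308
px1 = 86
py1 = 342
color = 'darkslategray'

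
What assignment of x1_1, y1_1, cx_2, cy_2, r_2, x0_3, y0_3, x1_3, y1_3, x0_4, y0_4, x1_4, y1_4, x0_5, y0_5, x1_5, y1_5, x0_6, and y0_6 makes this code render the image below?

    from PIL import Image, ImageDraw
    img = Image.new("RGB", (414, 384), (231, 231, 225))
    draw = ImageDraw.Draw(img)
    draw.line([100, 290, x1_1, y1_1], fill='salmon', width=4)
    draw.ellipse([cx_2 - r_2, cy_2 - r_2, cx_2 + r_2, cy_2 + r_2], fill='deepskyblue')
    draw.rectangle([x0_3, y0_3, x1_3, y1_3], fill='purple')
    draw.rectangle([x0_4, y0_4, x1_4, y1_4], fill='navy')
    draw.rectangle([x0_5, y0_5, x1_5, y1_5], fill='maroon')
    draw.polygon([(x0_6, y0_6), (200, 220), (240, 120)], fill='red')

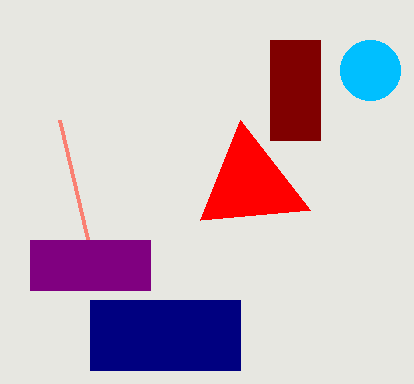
x1_1 = 60; y1_1 = 120; cx_2 = 370; cy_2 = 70; r_2 = 30; x0_3 = 30; y0_3 = 240; x1_3 = 150; y1_3 = 290; x0_4 = 90; y0_4 = 300; x1_4 = 240; y1_4 = 370; x0_5 = 270; y0_5 = 40; x1_5 = 320; y1_5 = 140; x0_6 = 310; y0_6 = 210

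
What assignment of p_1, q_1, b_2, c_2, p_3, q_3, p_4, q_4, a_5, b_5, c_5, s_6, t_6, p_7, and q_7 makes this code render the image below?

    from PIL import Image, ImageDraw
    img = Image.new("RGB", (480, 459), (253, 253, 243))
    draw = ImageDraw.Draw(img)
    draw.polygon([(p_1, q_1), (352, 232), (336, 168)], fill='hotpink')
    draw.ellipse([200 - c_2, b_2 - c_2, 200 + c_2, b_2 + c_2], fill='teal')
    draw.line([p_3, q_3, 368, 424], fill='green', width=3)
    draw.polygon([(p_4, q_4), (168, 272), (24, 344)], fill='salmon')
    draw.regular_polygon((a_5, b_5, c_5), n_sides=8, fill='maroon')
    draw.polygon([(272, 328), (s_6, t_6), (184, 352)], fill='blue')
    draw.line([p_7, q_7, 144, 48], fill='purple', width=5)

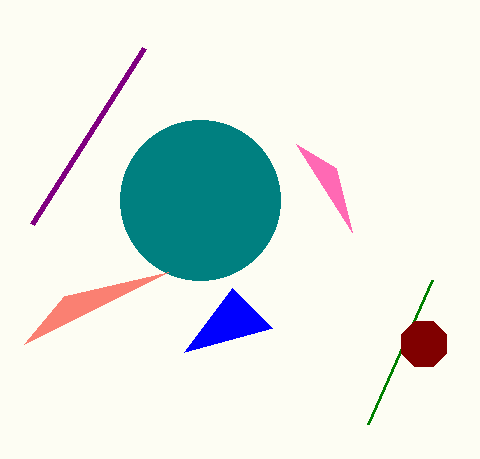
p_1 = 296
q_1 = 144
b_2 = 200
c_2 = 80
p_3 = 432
q_3 = 280
p_4 = 64
q_4 = 296
a_5 = 424
b_5 = 344
c_5 = 24
s_6 = 232
t_6 = 288
p_7 = 32
q_7 = 224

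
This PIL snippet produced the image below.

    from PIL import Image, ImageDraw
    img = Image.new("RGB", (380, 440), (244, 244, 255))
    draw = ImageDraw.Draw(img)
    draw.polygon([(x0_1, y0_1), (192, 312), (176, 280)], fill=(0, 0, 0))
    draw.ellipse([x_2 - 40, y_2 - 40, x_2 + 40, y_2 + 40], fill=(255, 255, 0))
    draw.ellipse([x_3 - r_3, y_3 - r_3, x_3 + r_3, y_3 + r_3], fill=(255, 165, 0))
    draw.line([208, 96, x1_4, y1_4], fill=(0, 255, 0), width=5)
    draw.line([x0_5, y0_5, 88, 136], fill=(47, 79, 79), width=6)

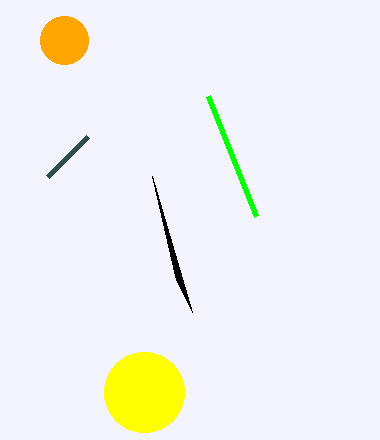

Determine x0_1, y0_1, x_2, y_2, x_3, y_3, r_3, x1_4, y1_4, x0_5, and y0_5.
x0_1 = 152, y0_1 = 176, x_2 = 144, y_2 = 392, x_3 = 64, y_3 = 40, r_3 = 24, x1_4 = 256, y1_4 = 216, x0_5 = 48, y0_5 = 176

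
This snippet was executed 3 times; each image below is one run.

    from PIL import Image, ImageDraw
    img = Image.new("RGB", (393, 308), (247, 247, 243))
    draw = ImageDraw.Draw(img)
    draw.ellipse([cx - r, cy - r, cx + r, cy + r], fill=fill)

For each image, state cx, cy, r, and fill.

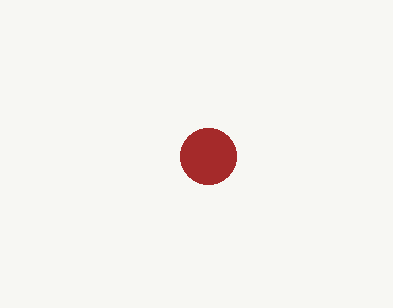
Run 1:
cx = 208; cy = 156; r = 28; fill = 'brown'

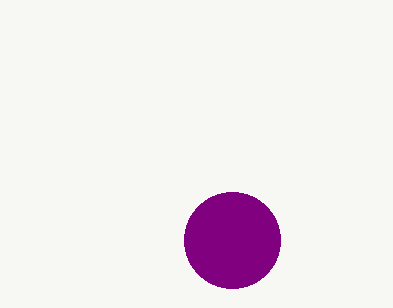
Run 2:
cx = 232
cy = 240
r = 48
fill = 'purple'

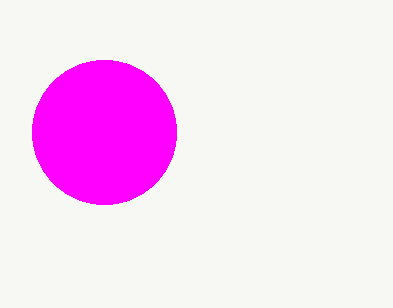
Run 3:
cx = 104; cy = 132; r = 72; fill = 'magenta'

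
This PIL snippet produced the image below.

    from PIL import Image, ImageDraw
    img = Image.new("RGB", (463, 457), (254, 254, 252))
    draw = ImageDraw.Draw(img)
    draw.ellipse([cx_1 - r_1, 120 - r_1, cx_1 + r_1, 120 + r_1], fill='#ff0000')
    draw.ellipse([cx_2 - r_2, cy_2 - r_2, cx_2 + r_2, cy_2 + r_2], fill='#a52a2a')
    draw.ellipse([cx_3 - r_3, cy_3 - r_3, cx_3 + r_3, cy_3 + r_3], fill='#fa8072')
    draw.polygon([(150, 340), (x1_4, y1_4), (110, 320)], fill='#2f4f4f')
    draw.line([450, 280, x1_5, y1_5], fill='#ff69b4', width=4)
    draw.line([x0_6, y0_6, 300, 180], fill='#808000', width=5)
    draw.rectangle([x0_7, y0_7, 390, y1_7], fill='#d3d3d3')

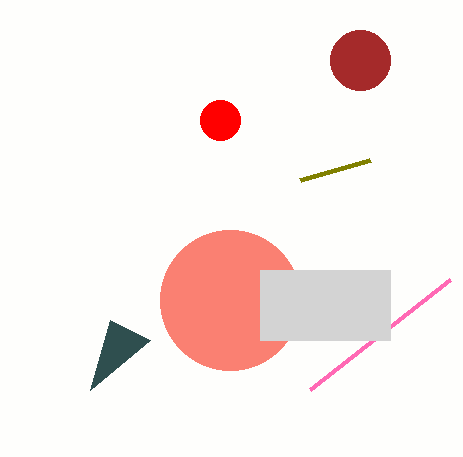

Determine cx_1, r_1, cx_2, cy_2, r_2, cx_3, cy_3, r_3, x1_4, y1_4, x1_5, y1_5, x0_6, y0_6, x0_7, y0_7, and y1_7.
cx_1 = 220
r_1 = 20
cx_2 = 360
cy_2 = 60
r_2 = 30
cx_3 = 230
cy_3 = 300
r_3 = 70
x1_4 = 90
y1_4 = 390
x1_5 = 310
y1_5 = 390
x0_6 = 370
y0_6 = 160
x0_7 = 260
y0_7 = 270
y1_7 = 340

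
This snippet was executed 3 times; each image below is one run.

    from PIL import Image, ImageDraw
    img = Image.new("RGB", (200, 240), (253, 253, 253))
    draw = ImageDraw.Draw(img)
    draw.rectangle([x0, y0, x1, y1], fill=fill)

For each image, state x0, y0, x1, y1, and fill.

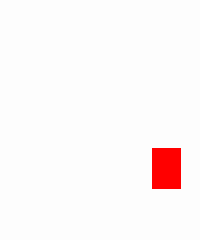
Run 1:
x0 = 152; y0 = 148; x1 = 180; y1 = 188; fill = 'red'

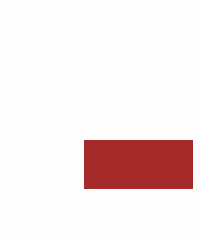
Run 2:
x0 = 84
y0 = 140
x1 = 192
y1 = 188
fill = 'brown'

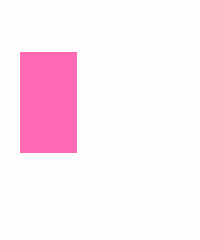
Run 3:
x0 = 20
y0 = 52
x1 = 76
y1 = 152
fill = 'hotpink'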